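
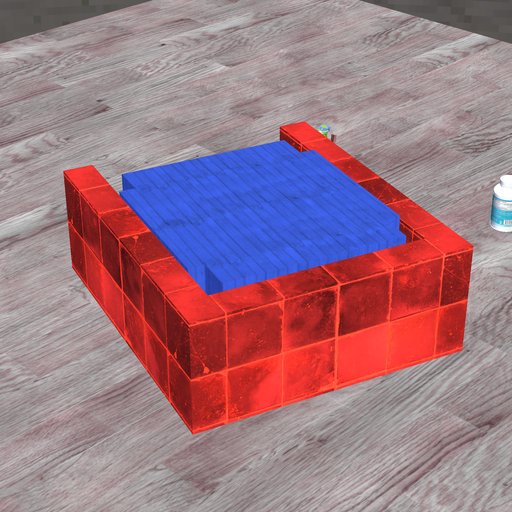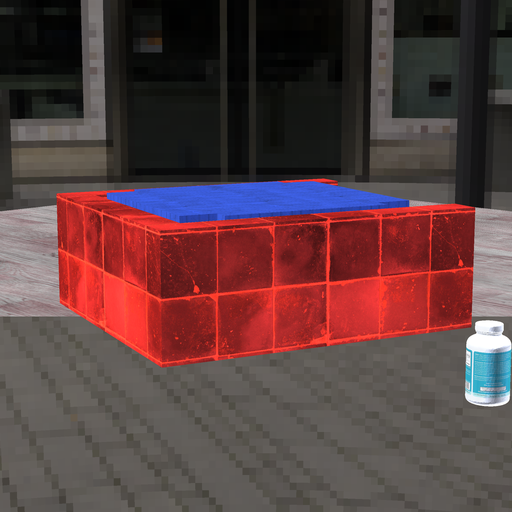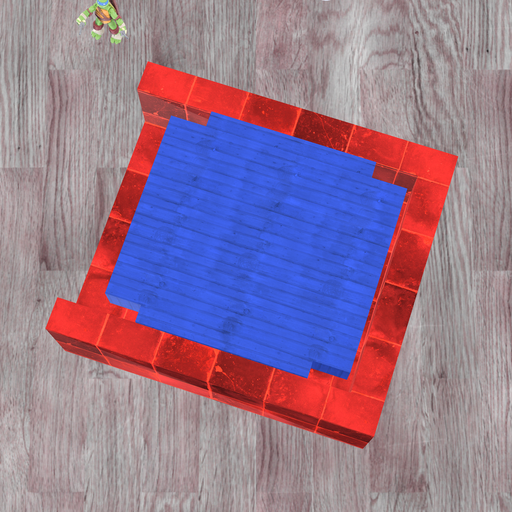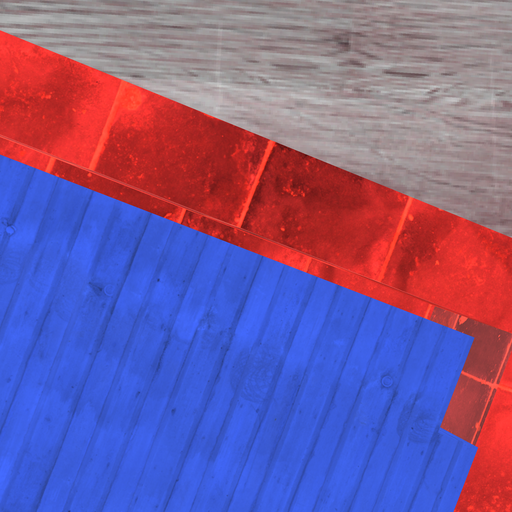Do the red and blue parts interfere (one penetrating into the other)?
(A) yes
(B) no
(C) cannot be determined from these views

(B) no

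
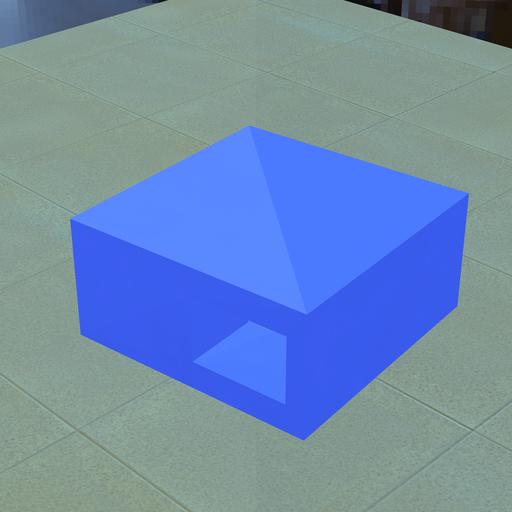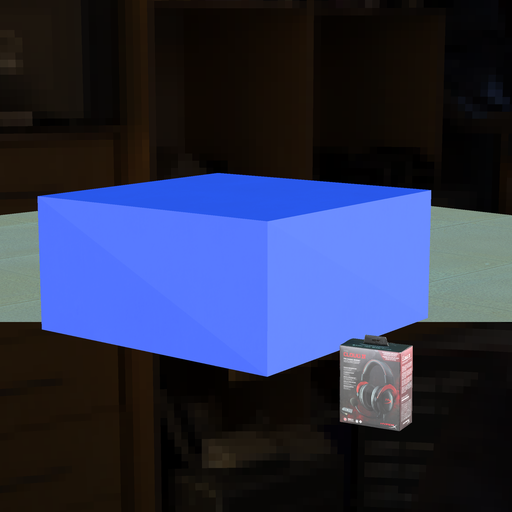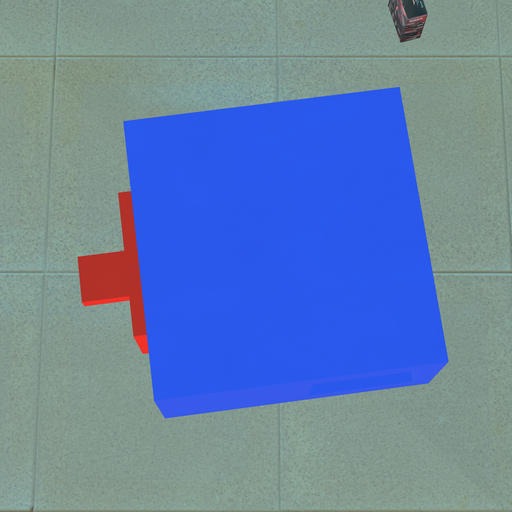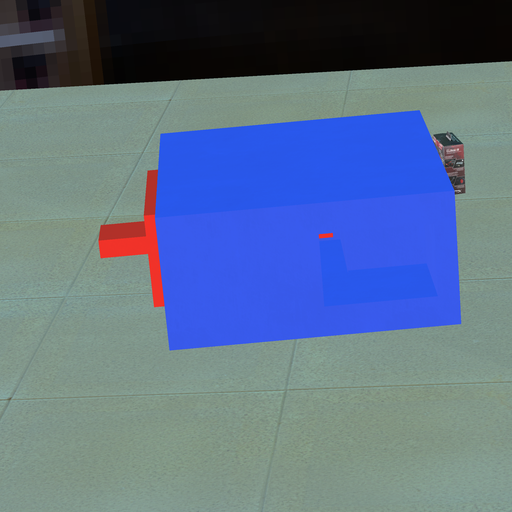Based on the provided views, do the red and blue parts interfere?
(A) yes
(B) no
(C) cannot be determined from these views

(B) no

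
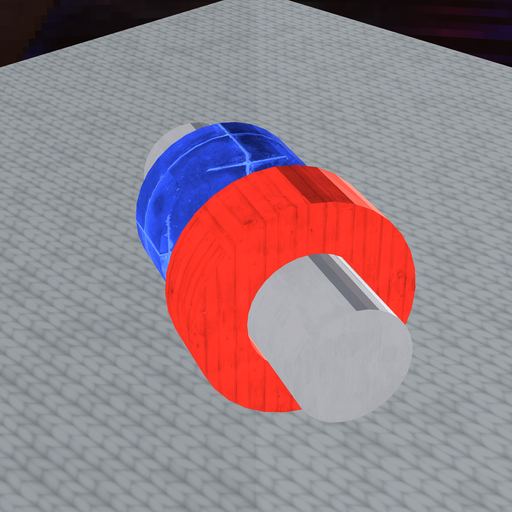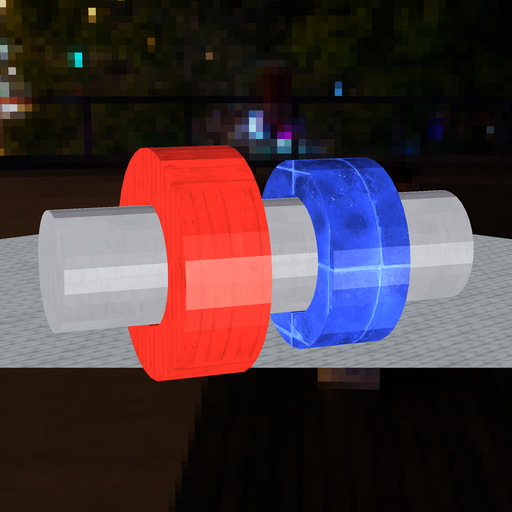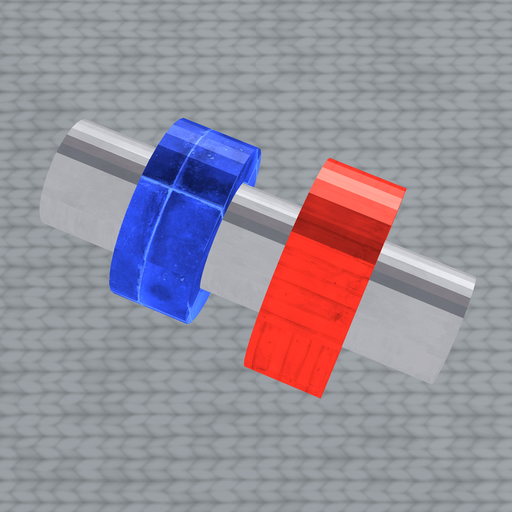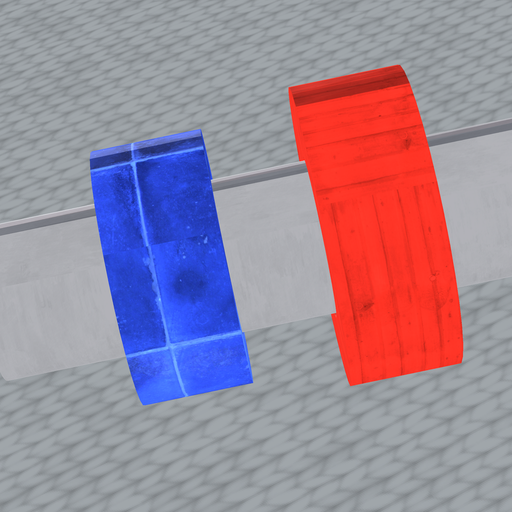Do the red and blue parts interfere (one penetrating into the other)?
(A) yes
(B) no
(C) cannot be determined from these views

(B) no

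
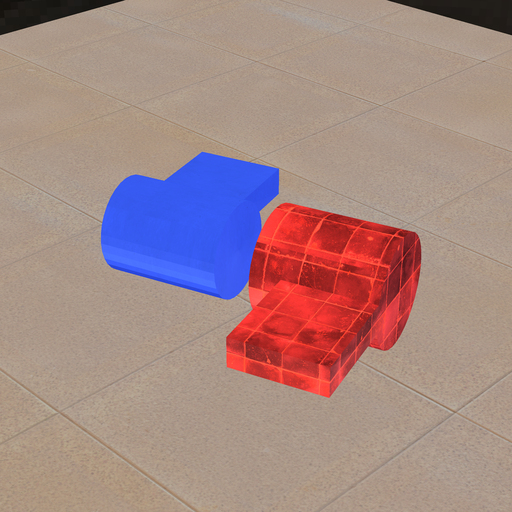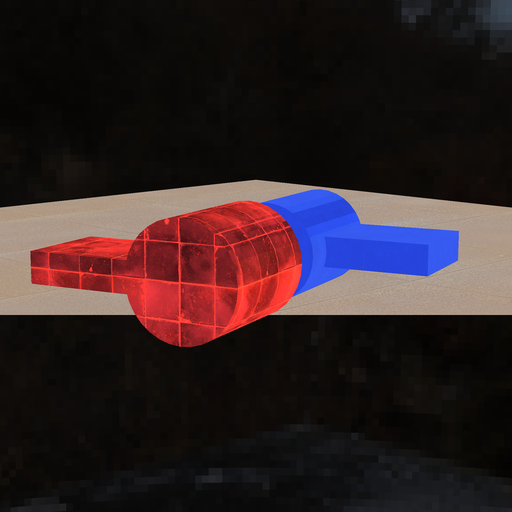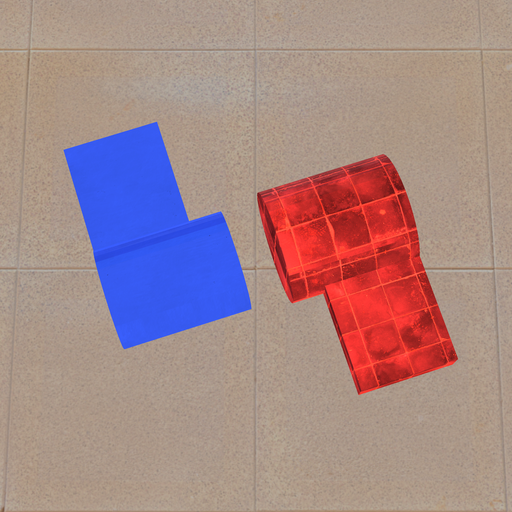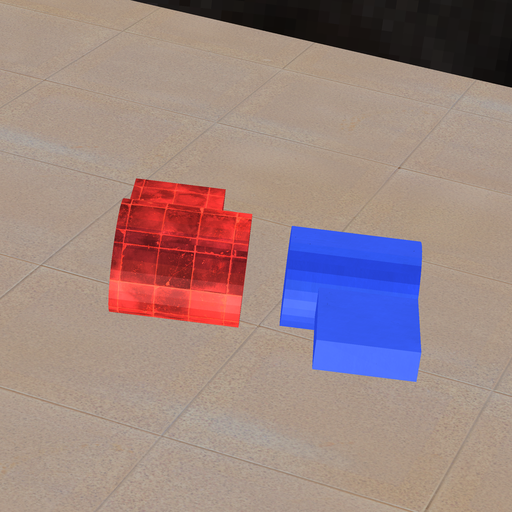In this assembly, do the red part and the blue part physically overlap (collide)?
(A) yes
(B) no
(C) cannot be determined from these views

(B) no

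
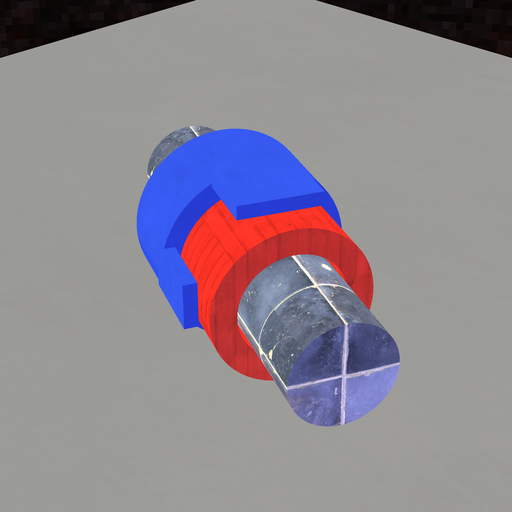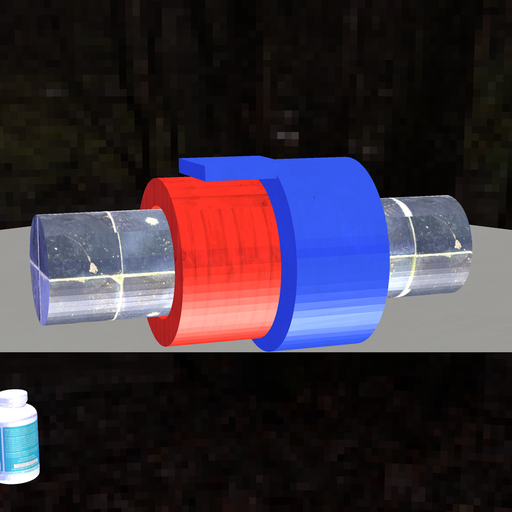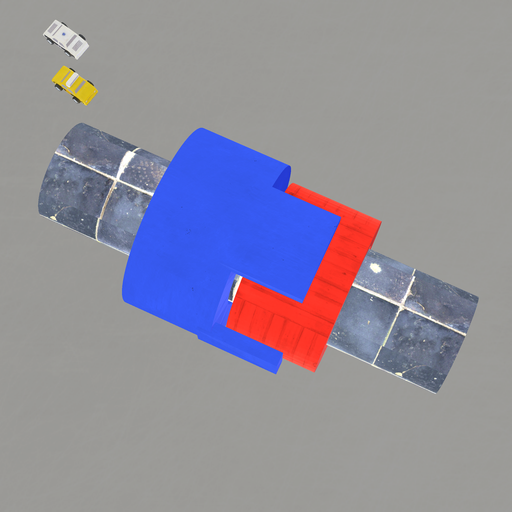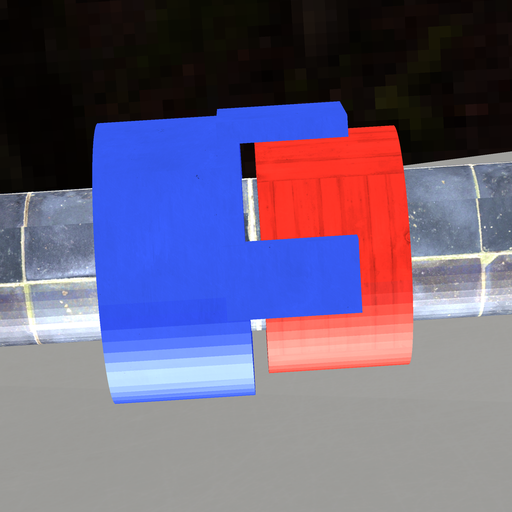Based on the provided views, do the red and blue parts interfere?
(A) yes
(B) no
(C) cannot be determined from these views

(B) no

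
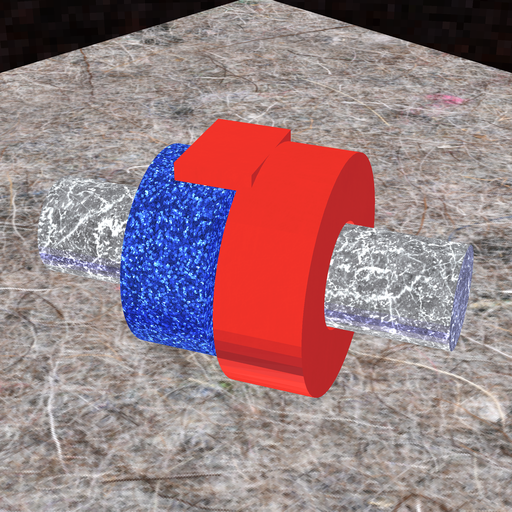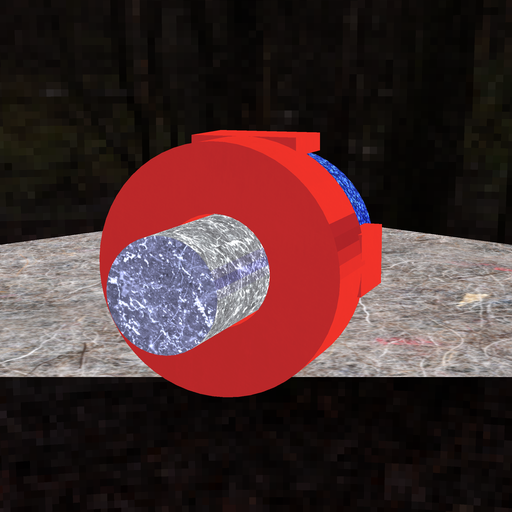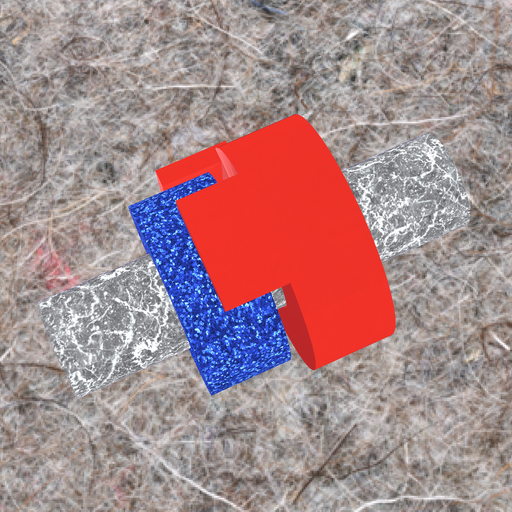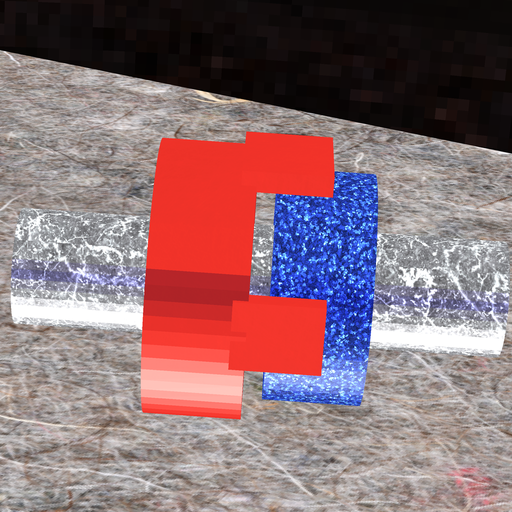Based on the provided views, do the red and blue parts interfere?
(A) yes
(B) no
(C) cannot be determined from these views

(B) no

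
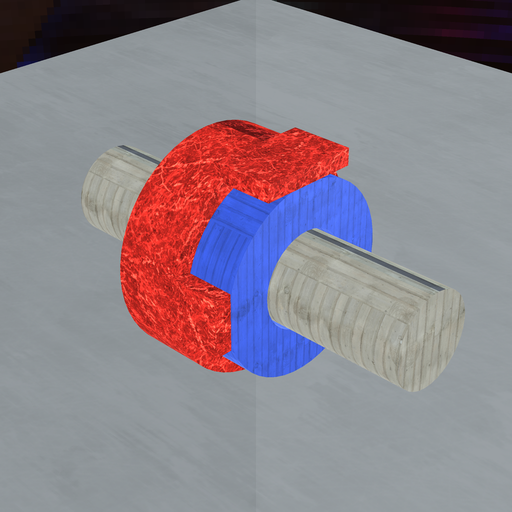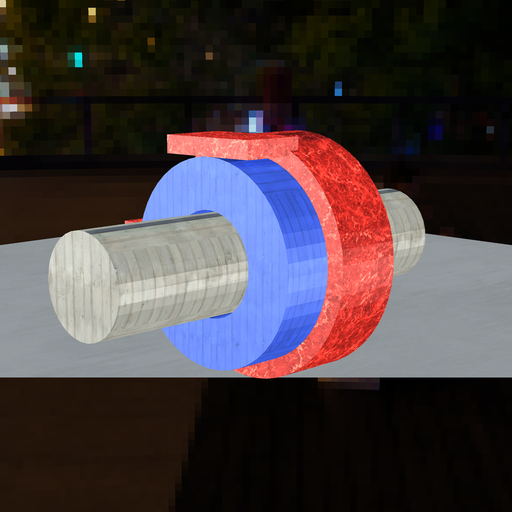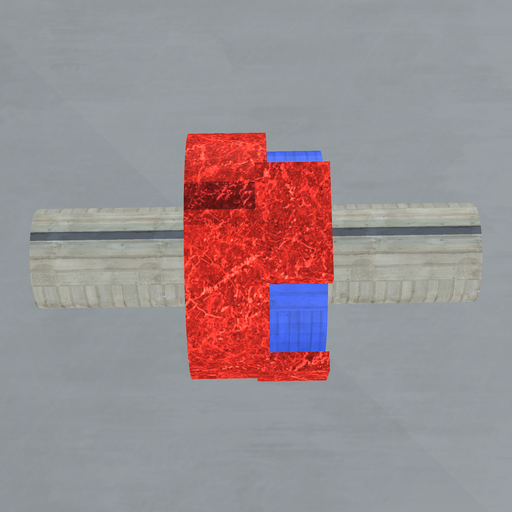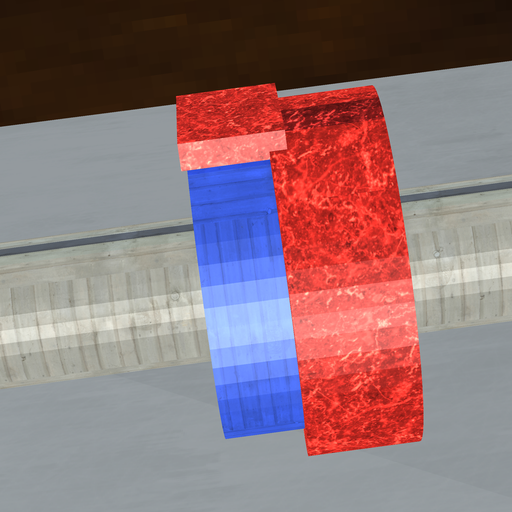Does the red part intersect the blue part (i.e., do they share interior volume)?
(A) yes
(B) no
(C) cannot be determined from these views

(A) yes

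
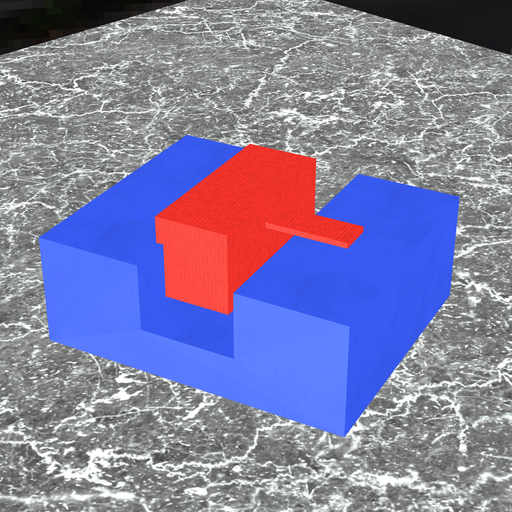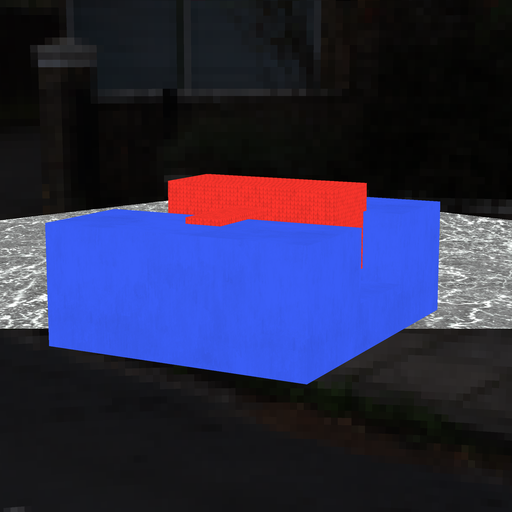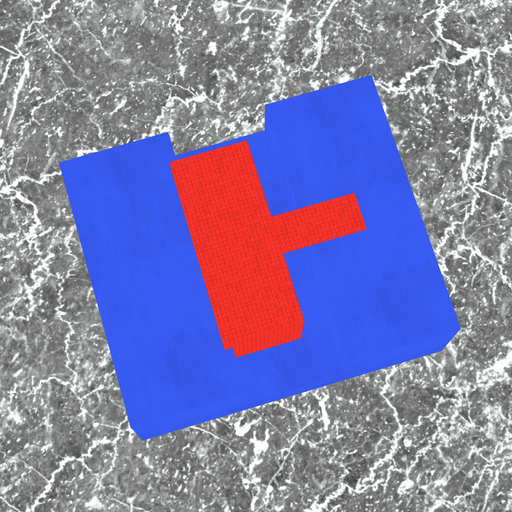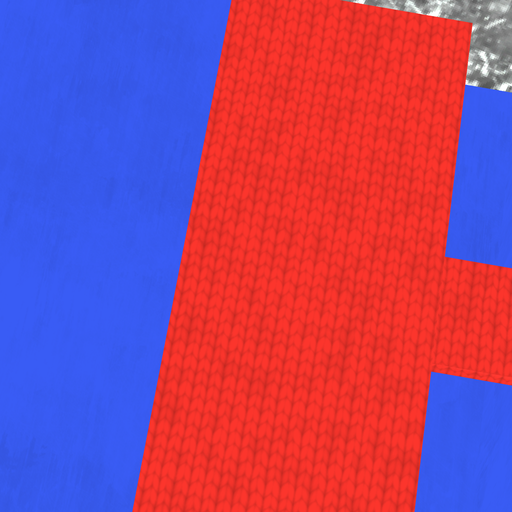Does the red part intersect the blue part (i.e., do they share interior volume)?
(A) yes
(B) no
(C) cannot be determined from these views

(A) yes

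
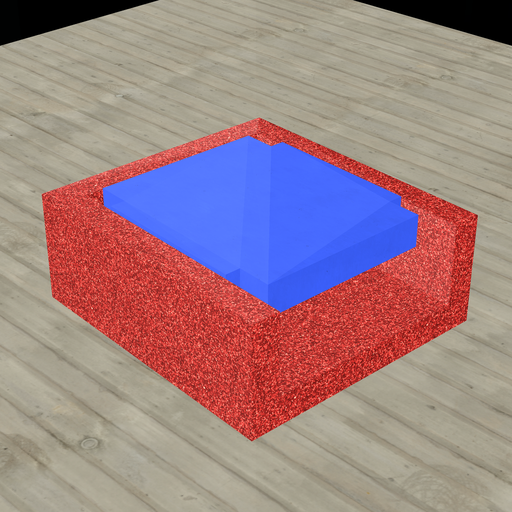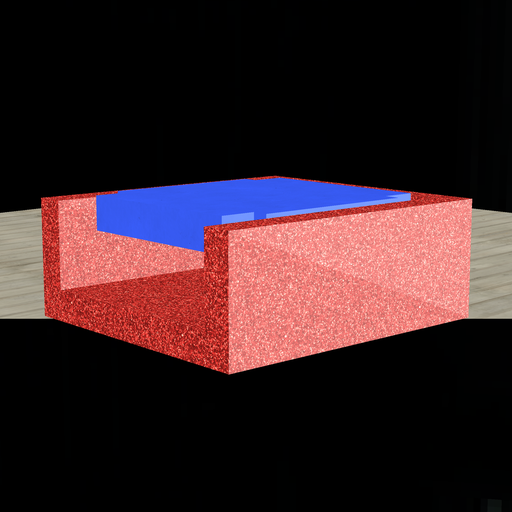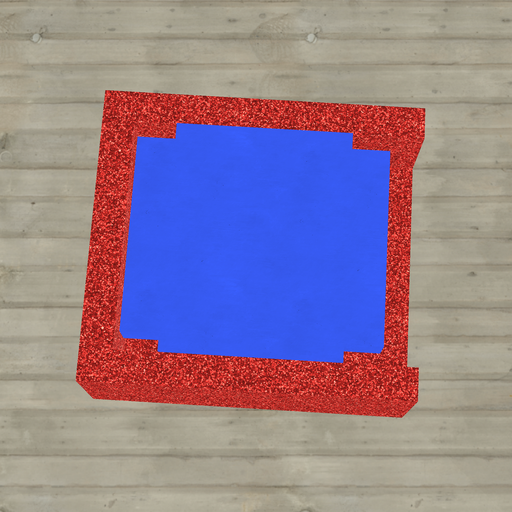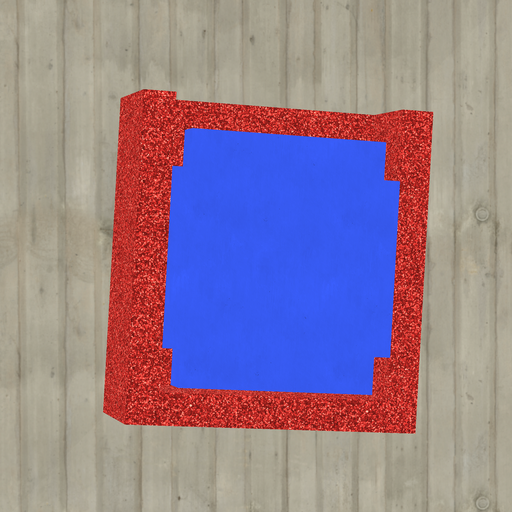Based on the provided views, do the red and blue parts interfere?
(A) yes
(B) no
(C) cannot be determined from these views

(B) no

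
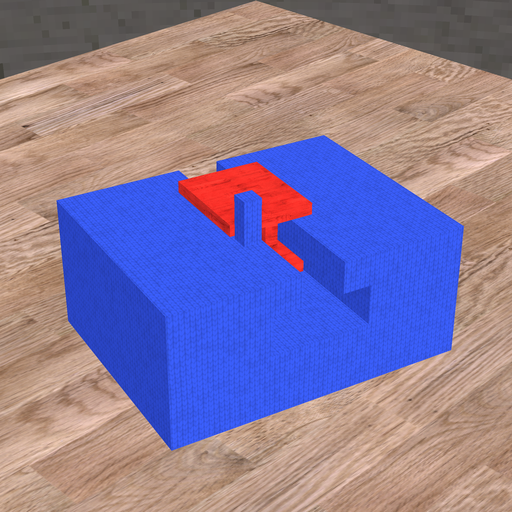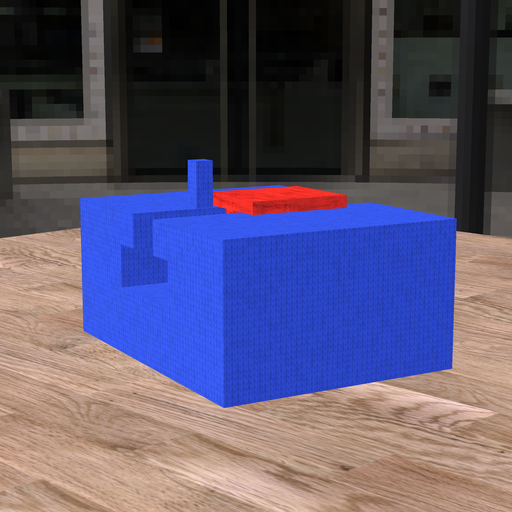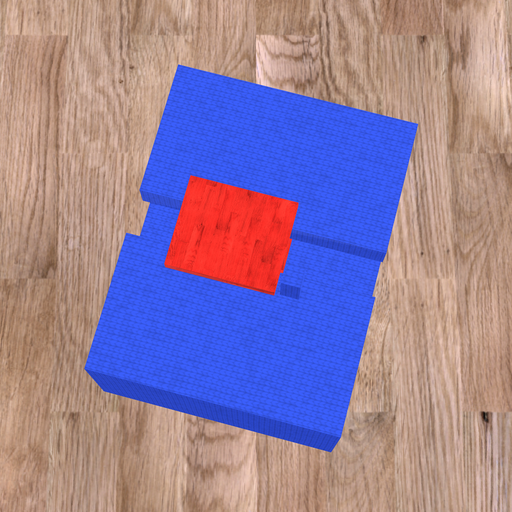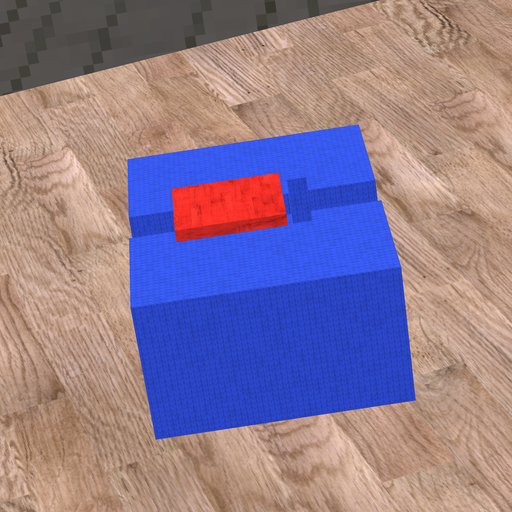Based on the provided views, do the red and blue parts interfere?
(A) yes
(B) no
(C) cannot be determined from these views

(B) no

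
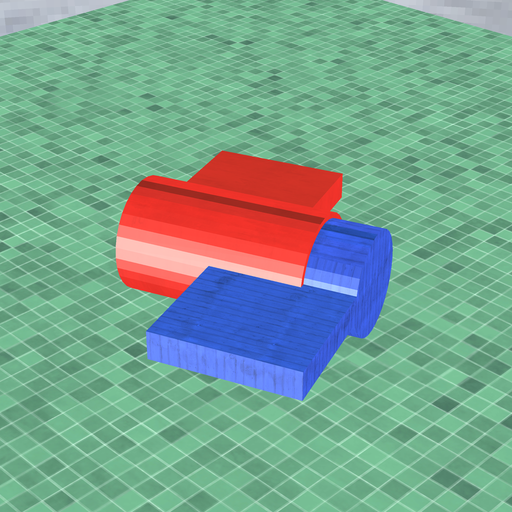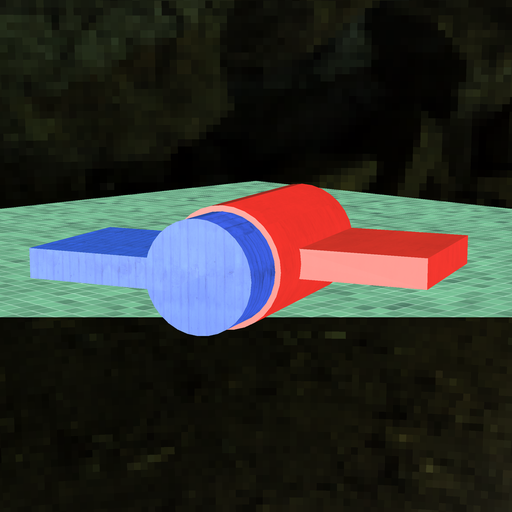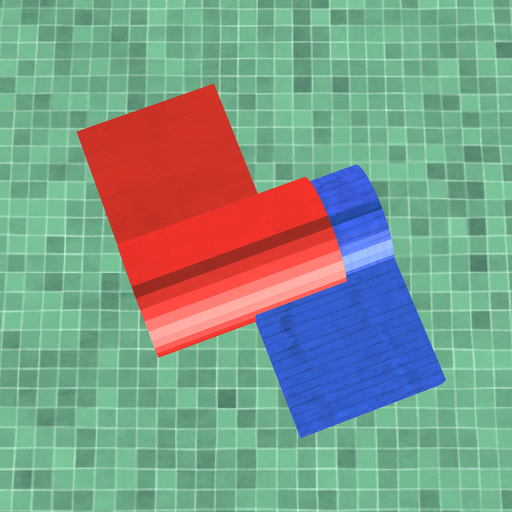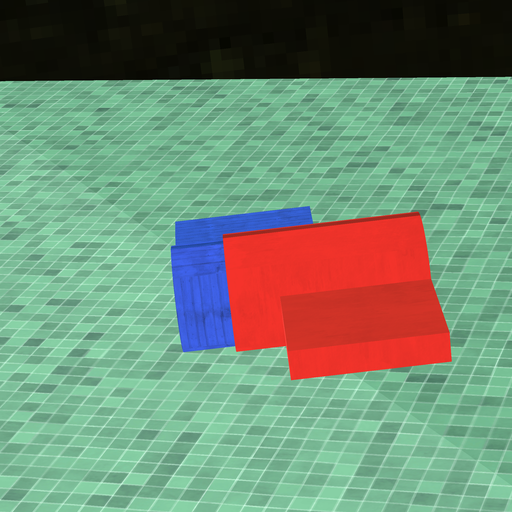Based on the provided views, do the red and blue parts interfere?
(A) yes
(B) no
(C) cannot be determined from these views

(A) yes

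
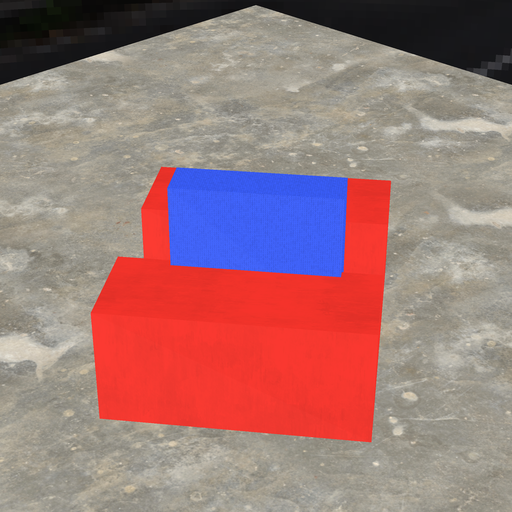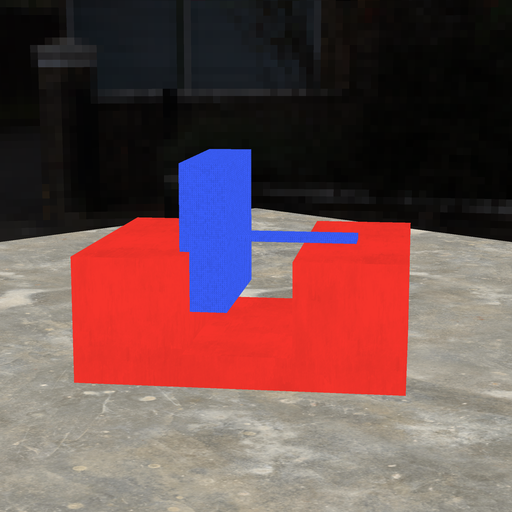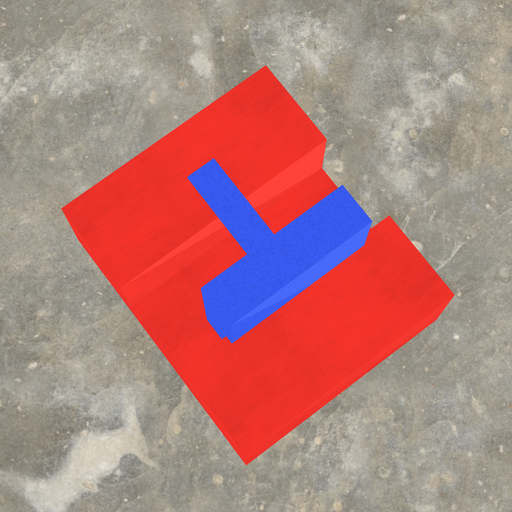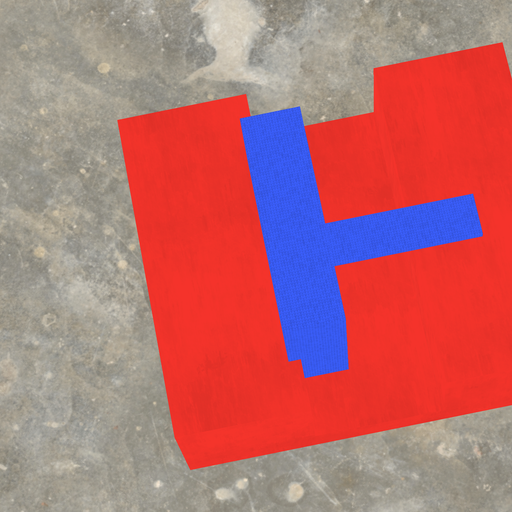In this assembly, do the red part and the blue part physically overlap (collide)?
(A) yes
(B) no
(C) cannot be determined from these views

(A) yes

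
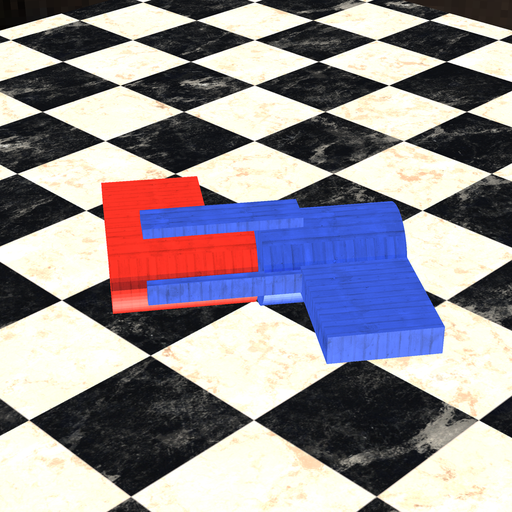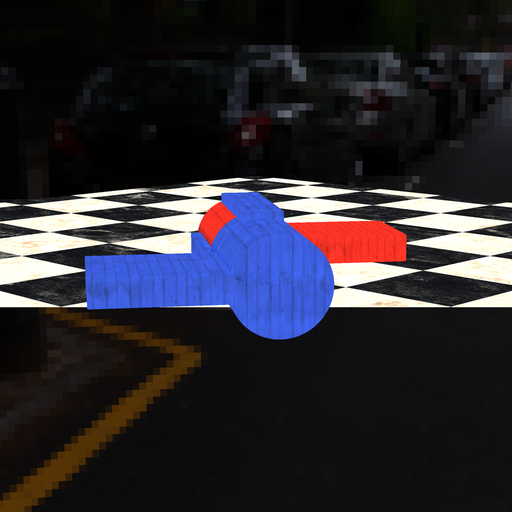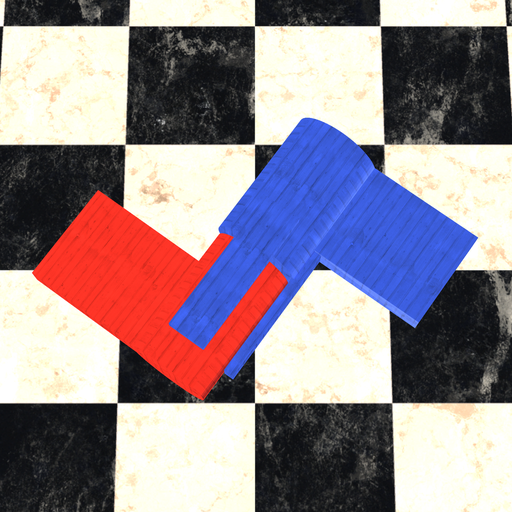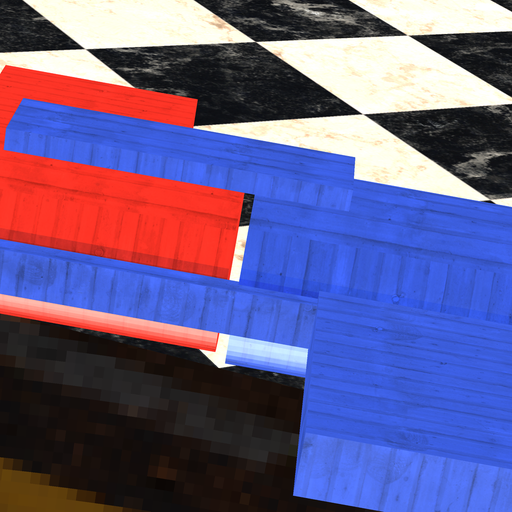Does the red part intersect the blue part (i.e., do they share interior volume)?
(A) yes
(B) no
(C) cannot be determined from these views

(B) no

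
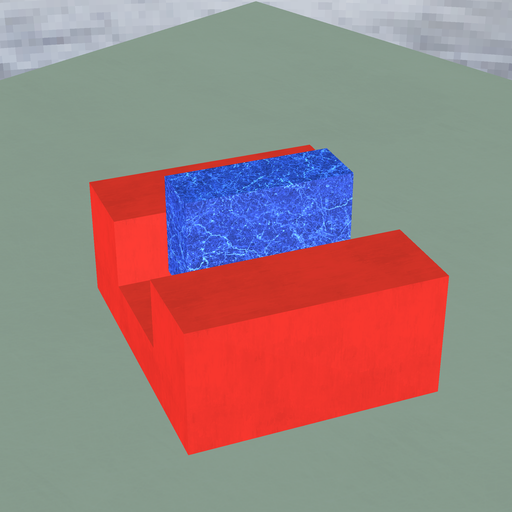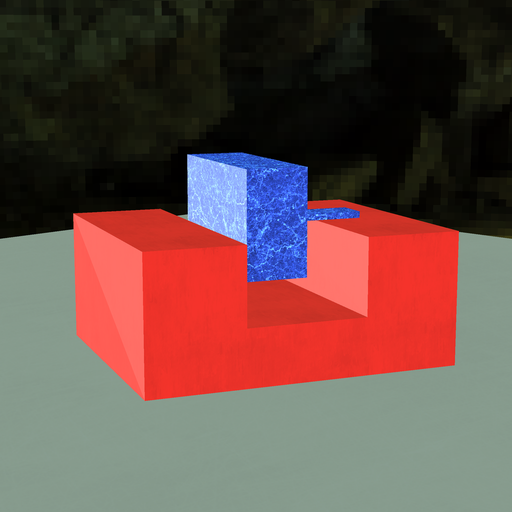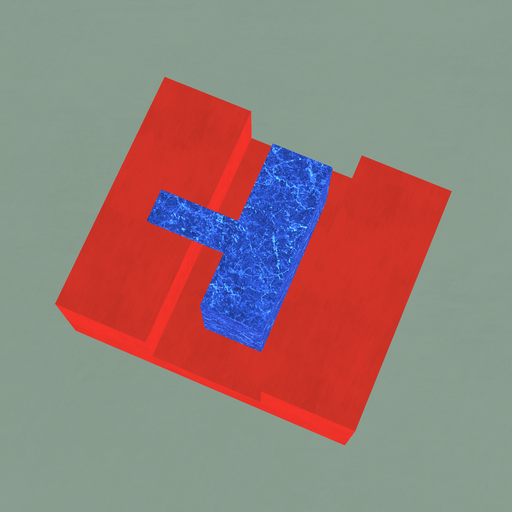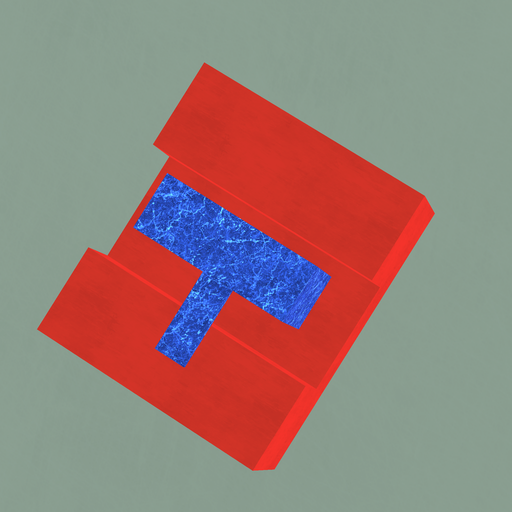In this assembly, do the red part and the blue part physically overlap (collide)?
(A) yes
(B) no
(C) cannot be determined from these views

(B) no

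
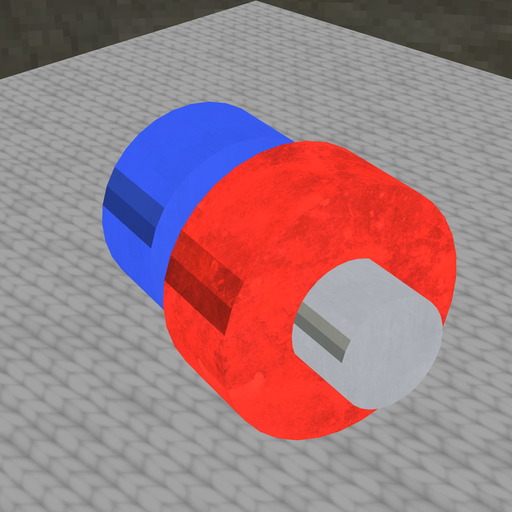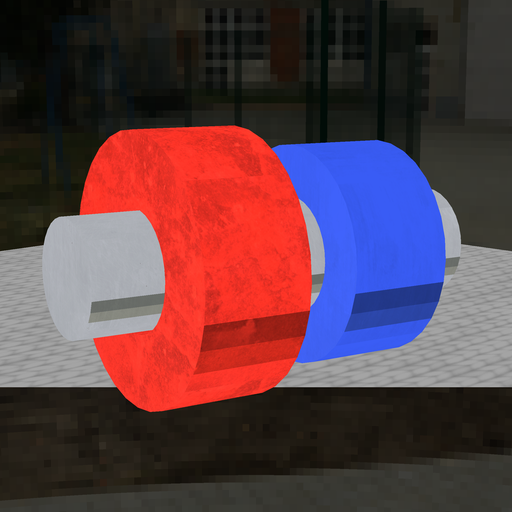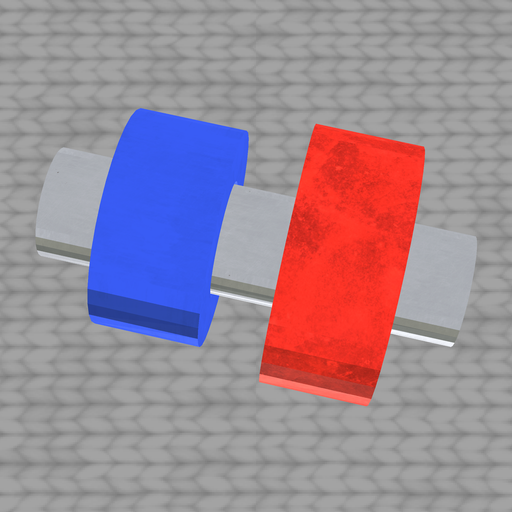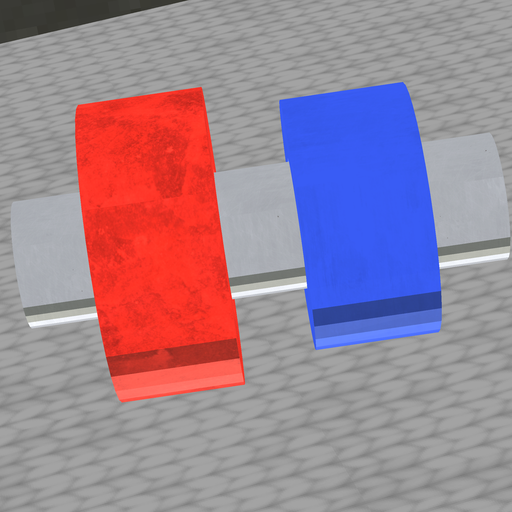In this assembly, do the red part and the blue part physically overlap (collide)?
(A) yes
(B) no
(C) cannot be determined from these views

(B) no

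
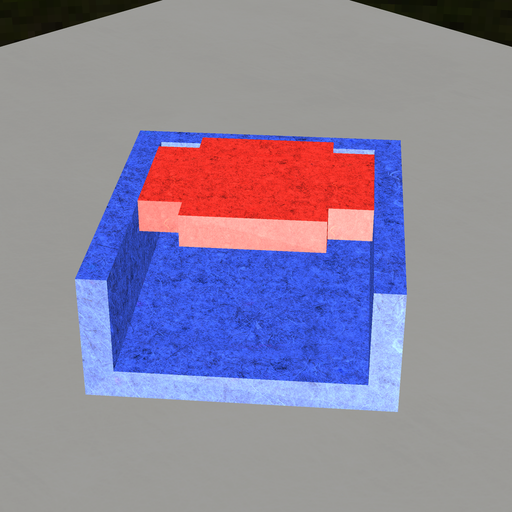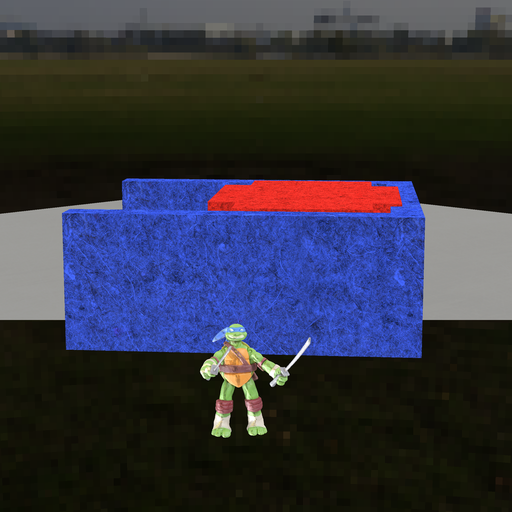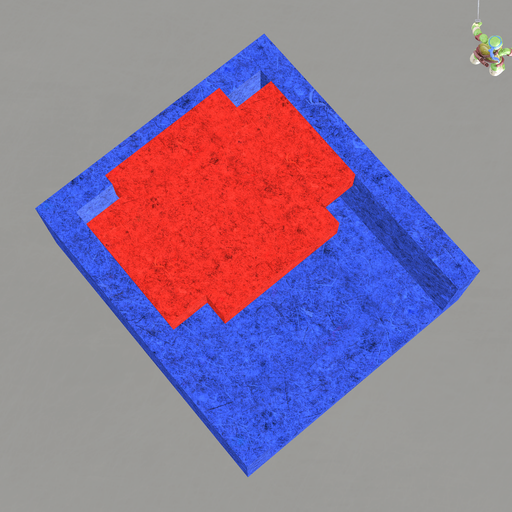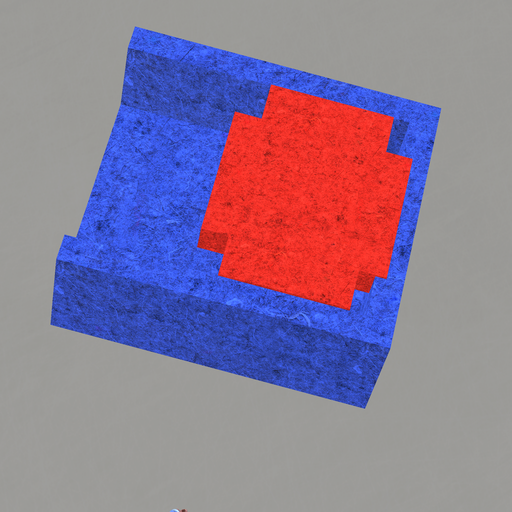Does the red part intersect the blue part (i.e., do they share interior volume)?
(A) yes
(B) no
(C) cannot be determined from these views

(A) yes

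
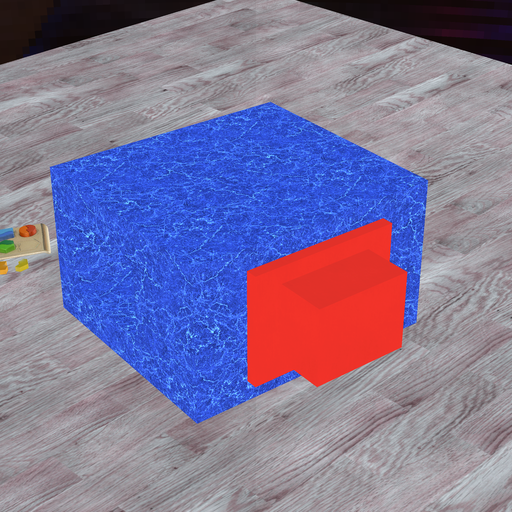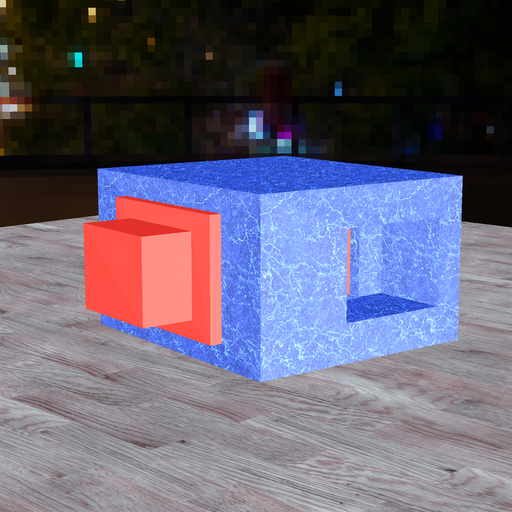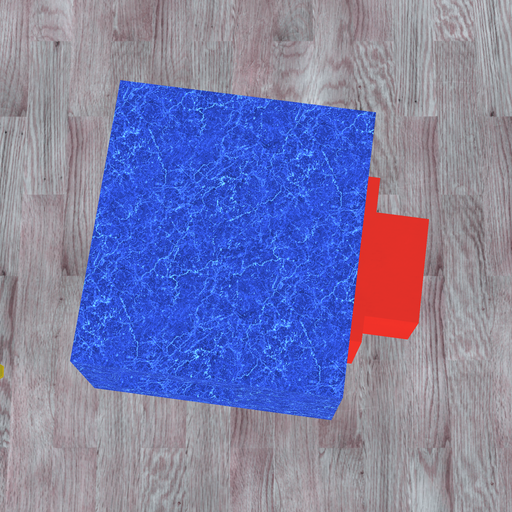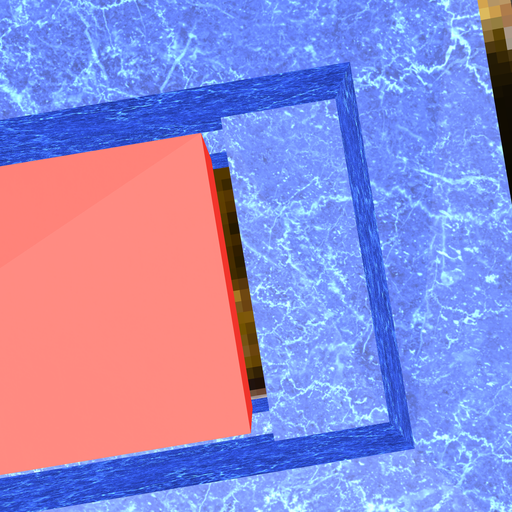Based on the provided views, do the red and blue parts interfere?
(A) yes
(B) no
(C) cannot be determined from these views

(B) no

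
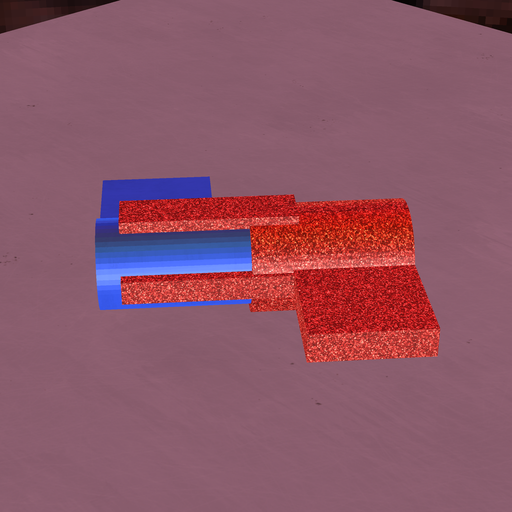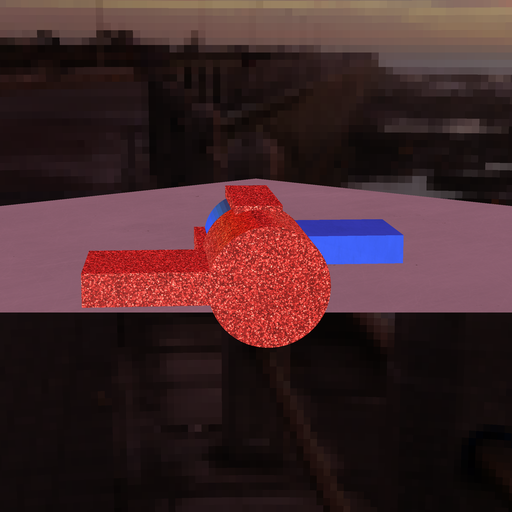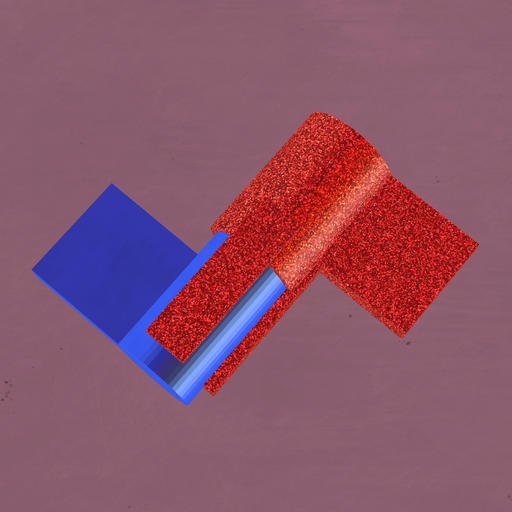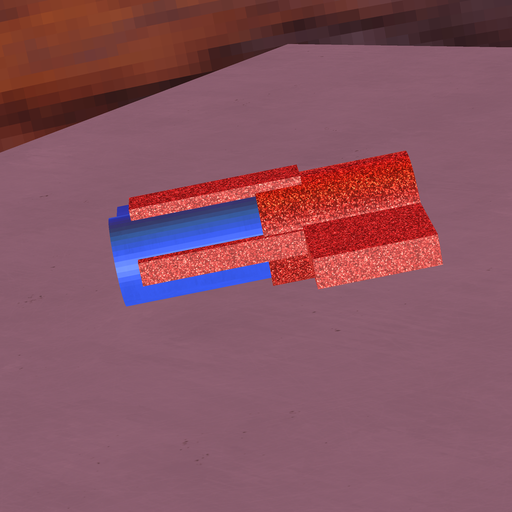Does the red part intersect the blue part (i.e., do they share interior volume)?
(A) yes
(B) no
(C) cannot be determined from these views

(A) yes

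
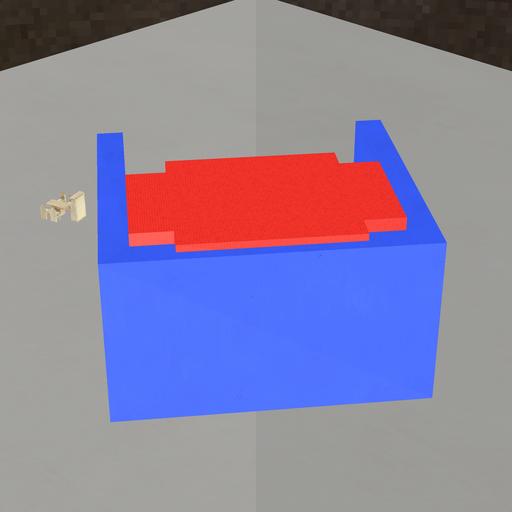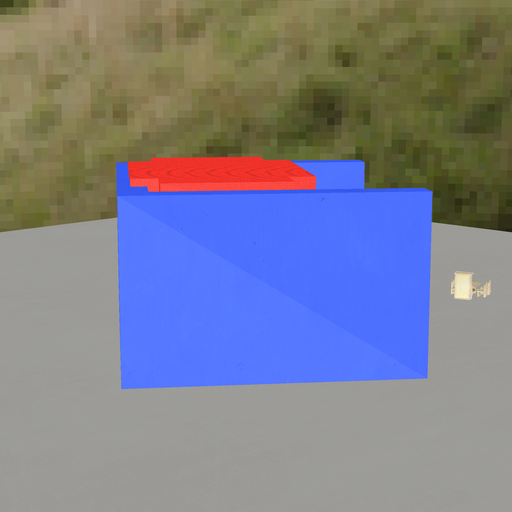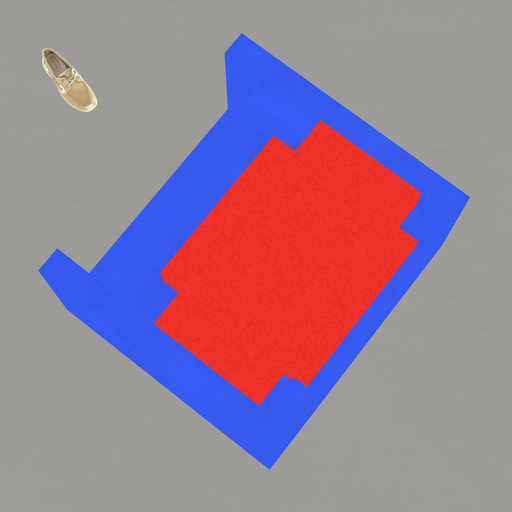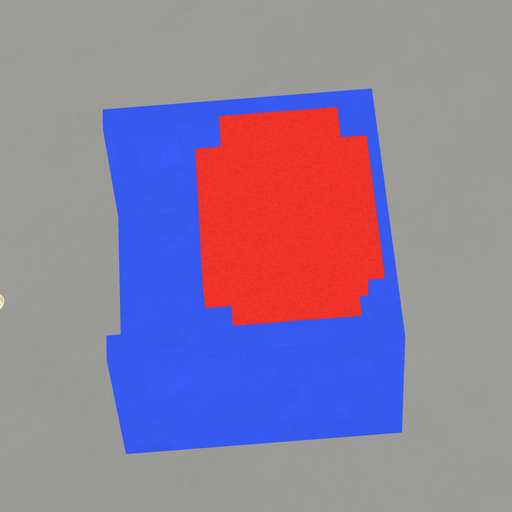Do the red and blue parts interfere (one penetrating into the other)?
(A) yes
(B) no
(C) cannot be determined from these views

(A) yes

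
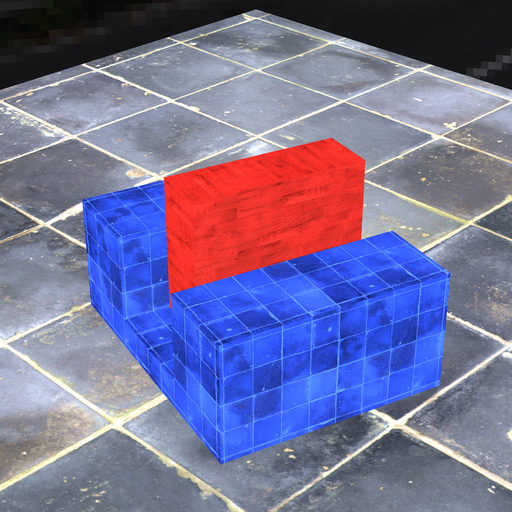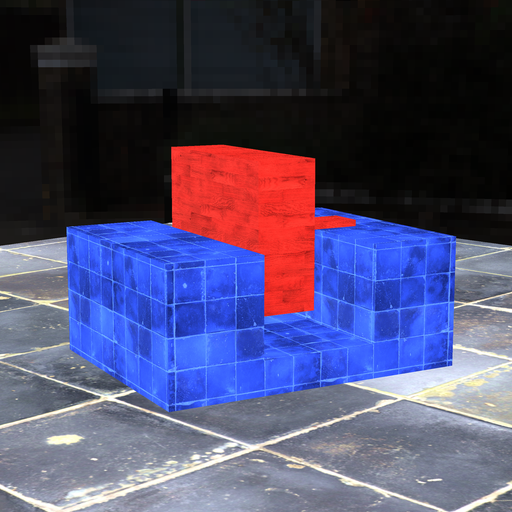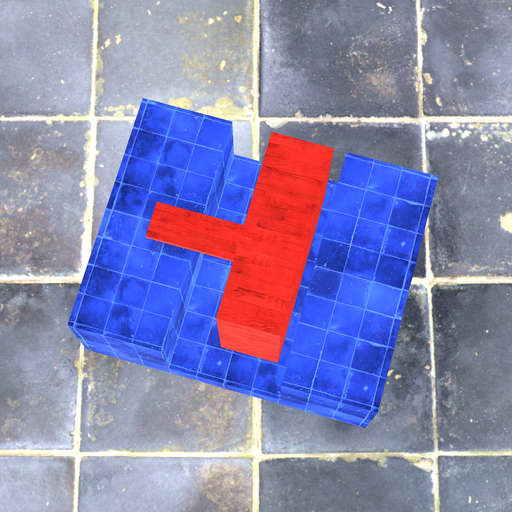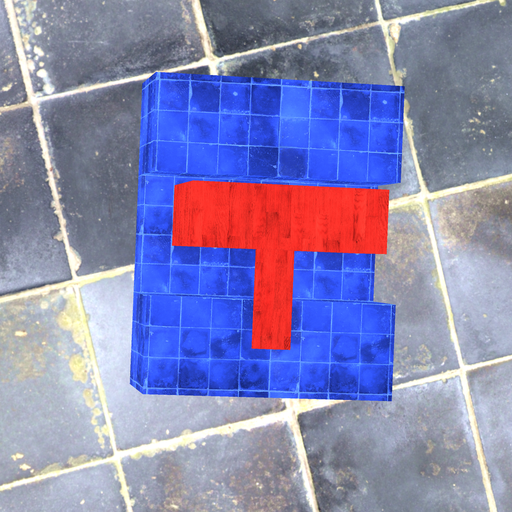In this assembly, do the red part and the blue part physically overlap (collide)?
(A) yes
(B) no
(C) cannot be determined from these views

(B) no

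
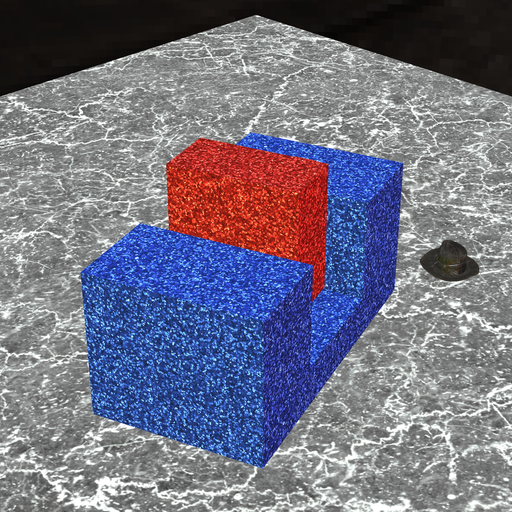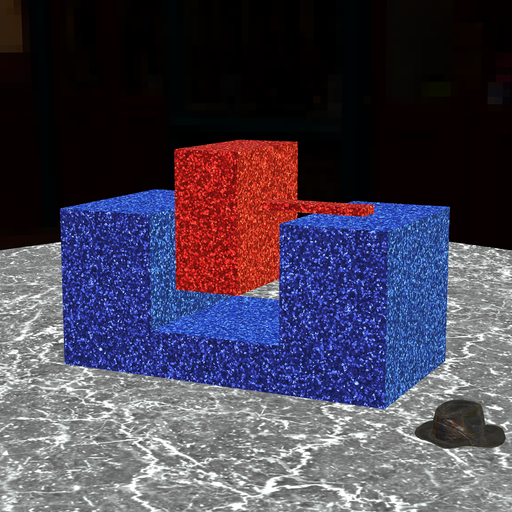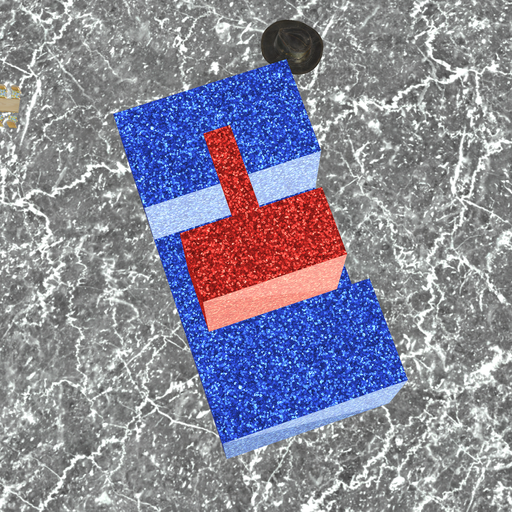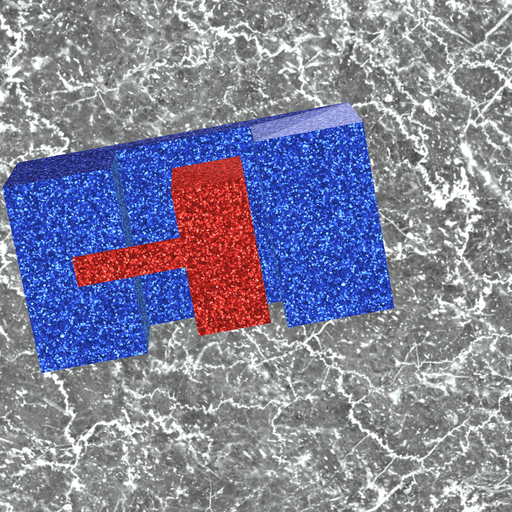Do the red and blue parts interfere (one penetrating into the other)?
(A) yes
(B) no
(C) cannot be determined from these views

(B) no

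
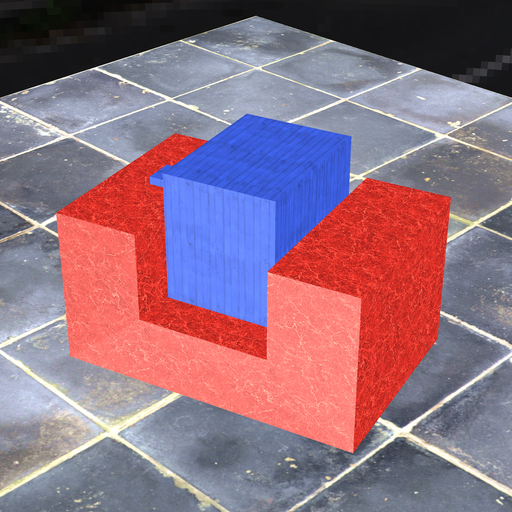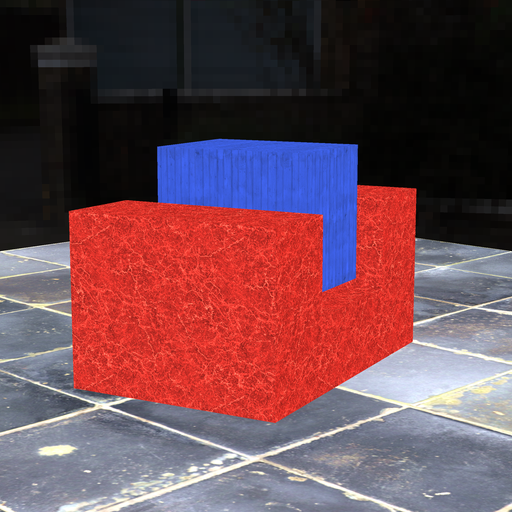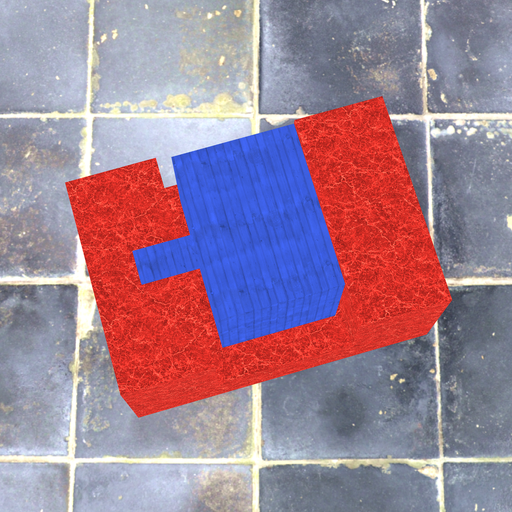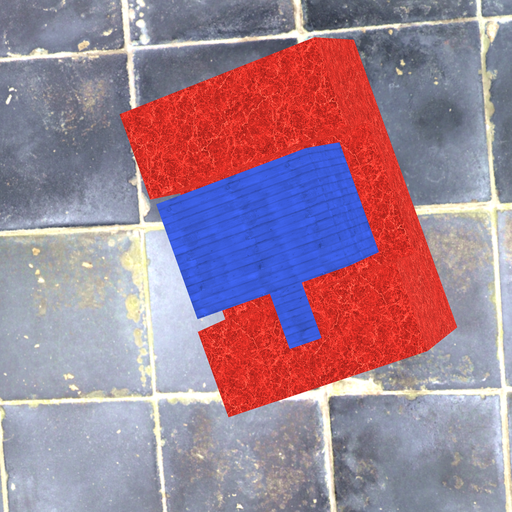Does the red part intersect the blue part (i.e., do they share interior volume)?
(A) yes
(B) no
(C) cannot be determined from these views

(B) no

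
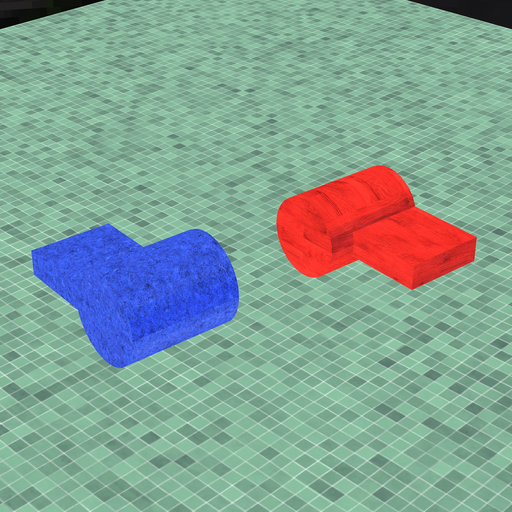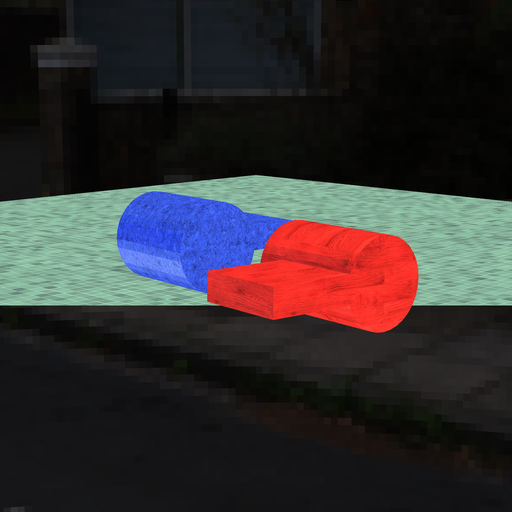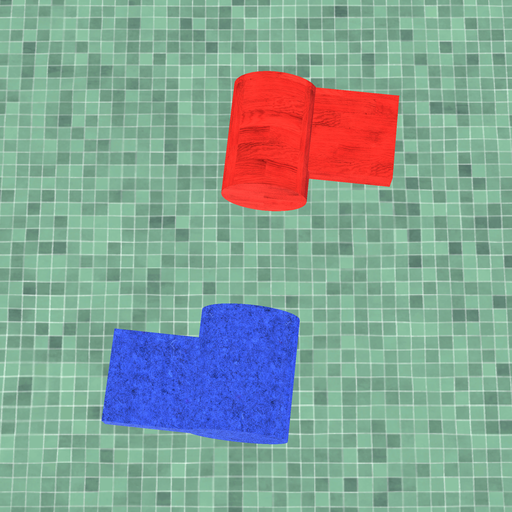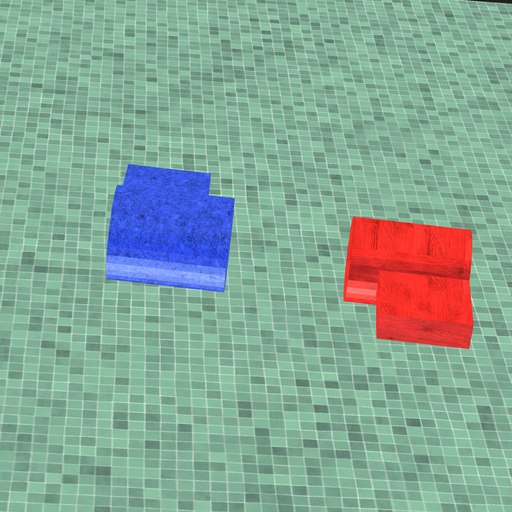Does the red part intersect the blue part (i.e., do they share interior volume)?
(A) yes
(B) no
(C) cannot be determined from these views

(B) no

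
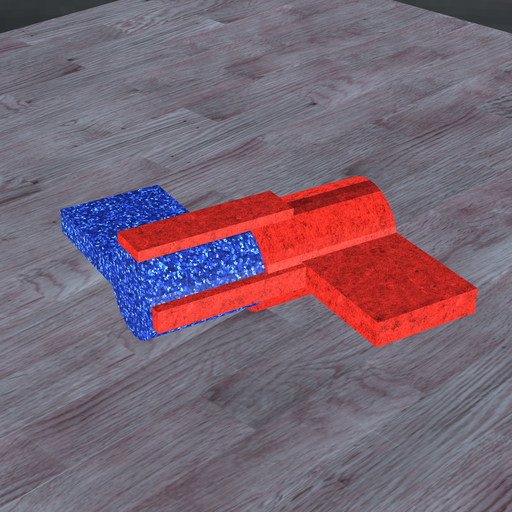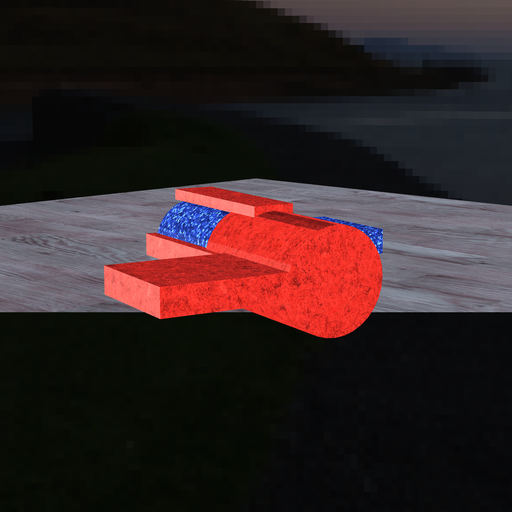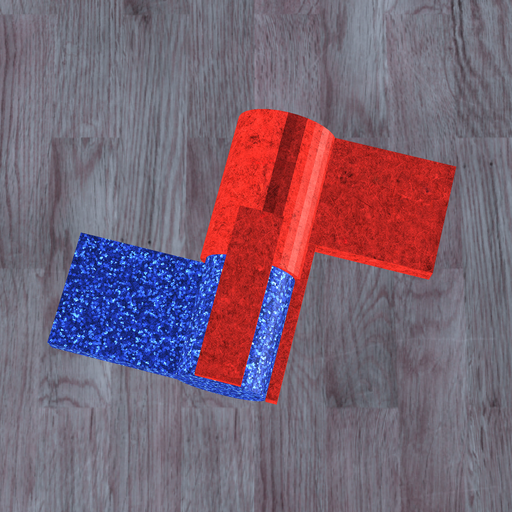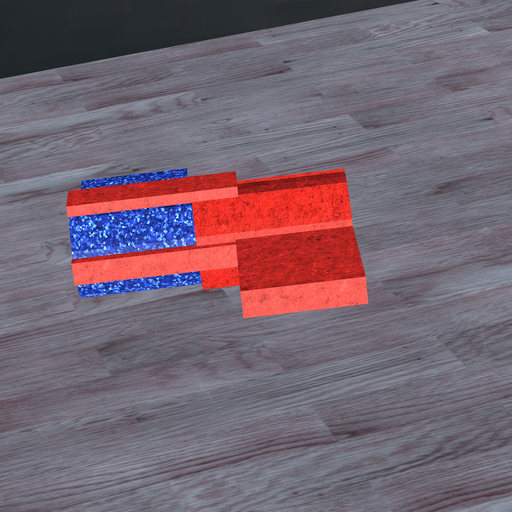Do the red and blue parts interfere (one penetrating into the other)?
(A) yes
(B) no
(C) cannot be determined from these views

(A) yes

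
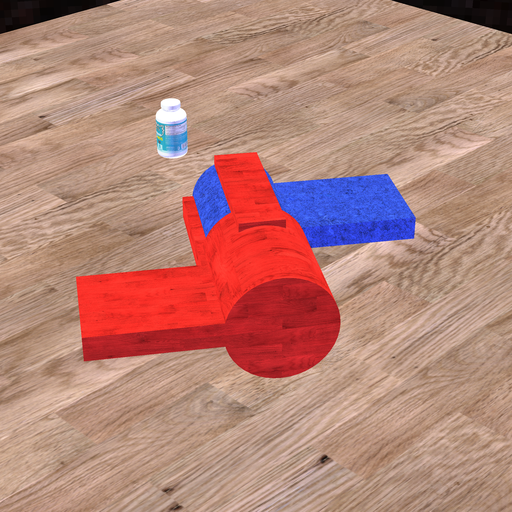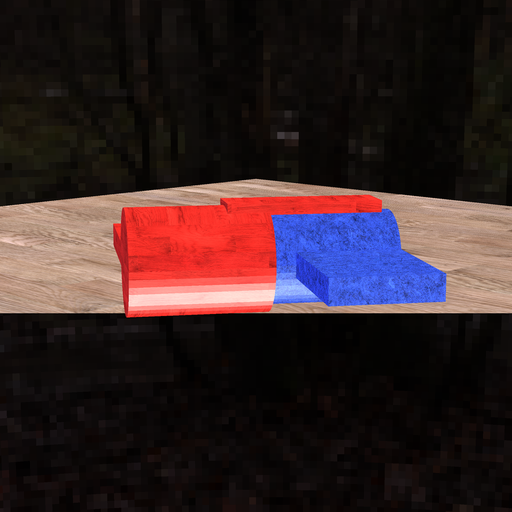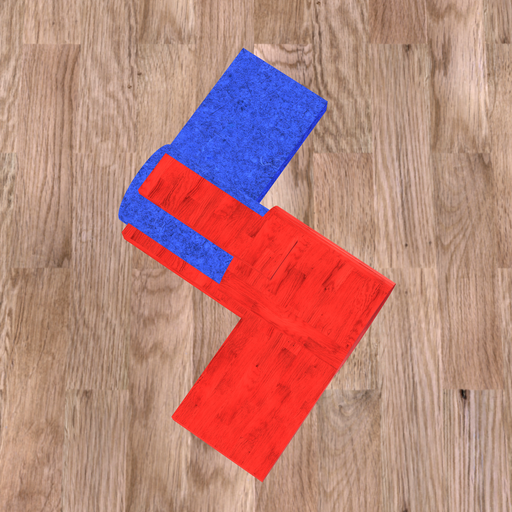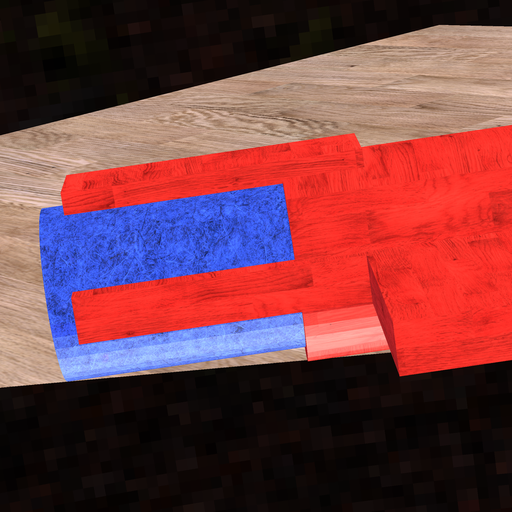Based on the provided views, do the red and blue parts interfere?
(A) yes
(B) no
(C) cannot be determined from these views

(A) yes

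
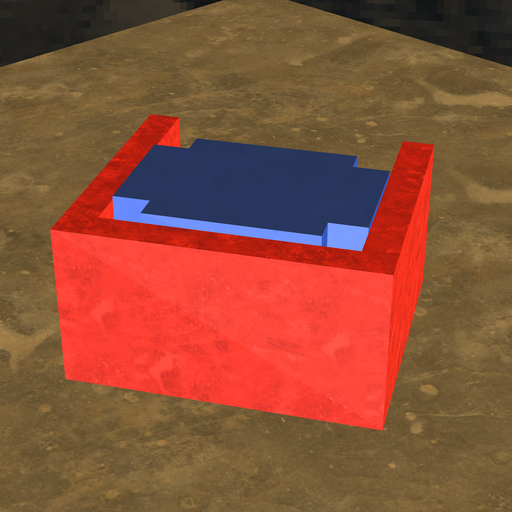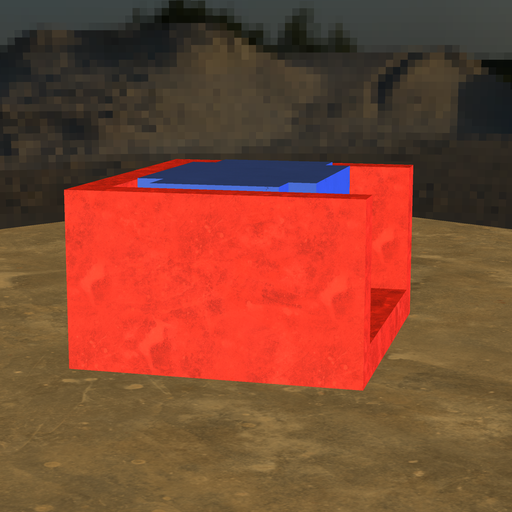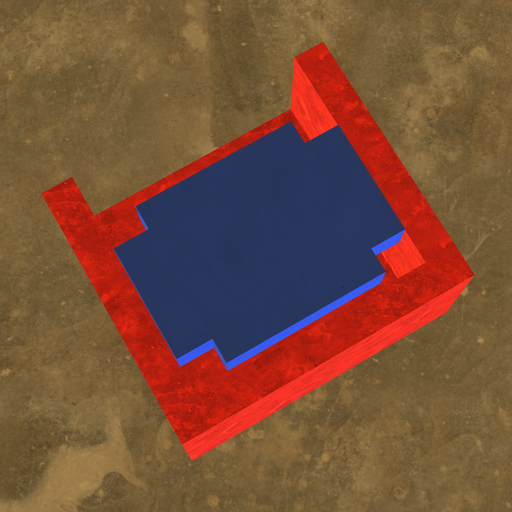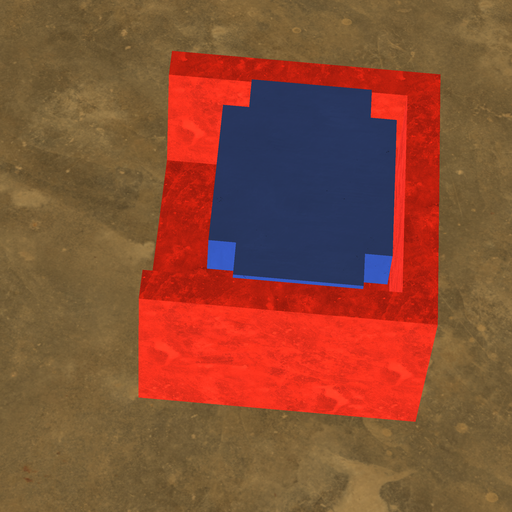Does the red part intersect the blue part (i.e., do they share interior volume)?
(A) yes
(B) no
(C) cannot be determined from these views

(B) no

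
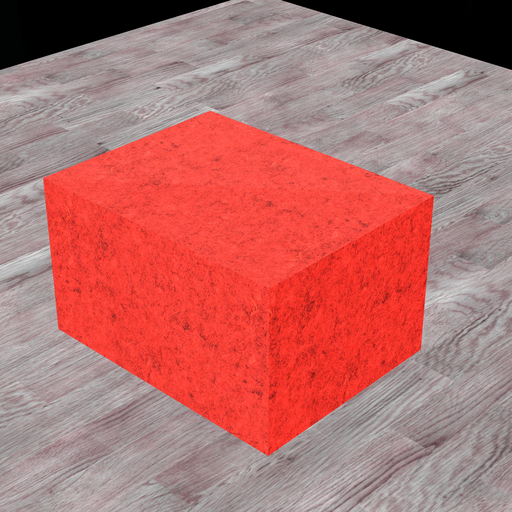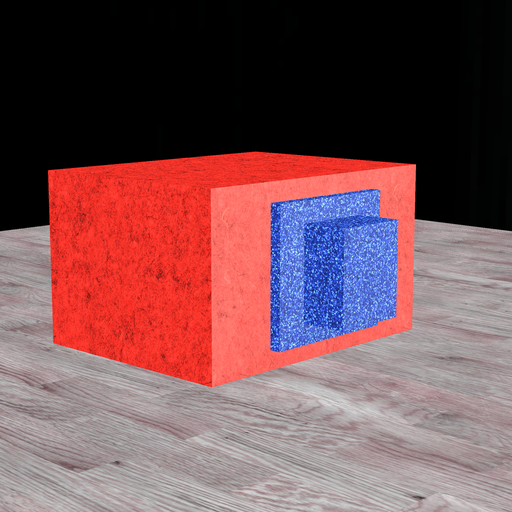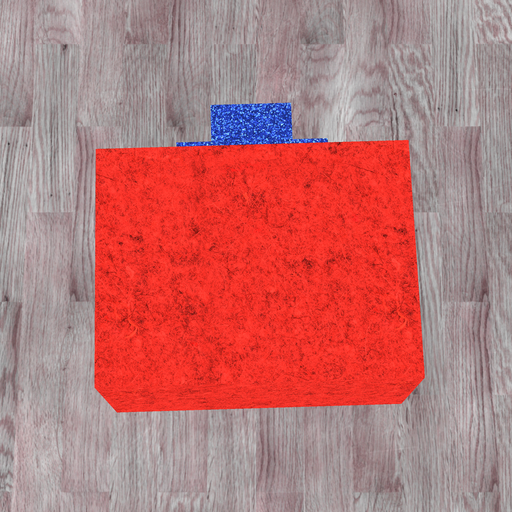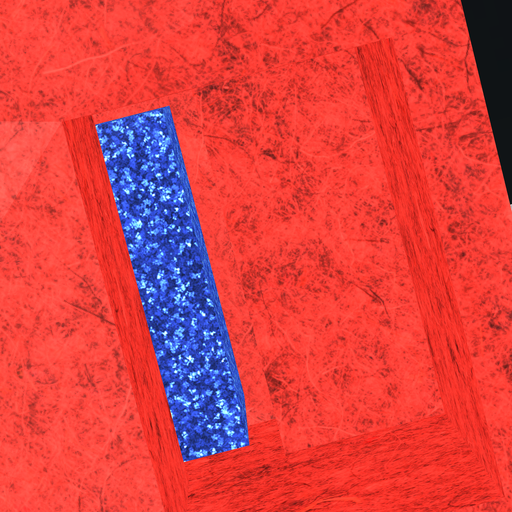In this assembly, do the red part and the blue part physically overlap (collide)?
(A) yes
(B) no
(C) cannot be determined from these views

(B) no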